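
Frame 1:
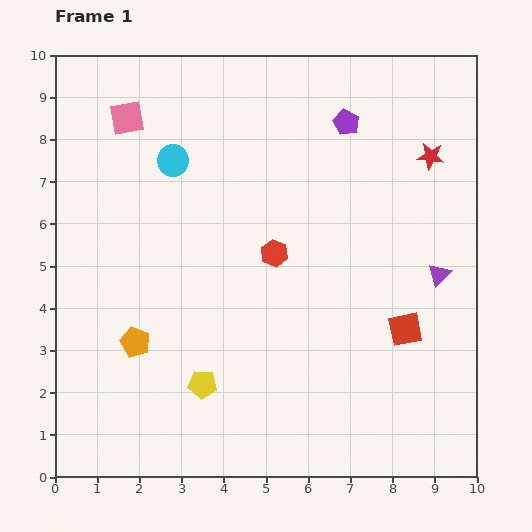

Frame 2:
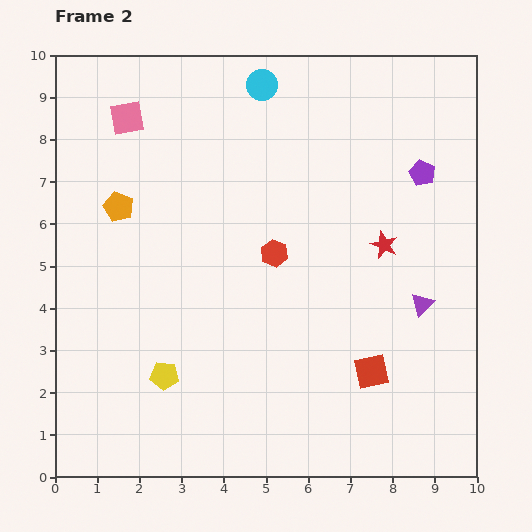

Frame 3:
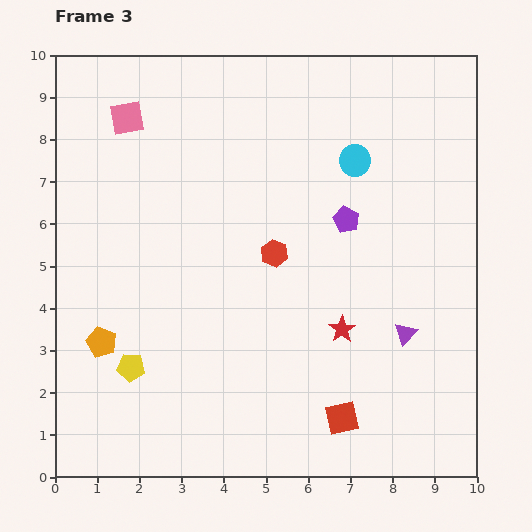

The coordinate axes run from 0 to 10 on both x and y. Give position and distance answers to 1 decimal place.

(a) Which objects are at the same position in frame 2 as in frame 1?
the pink square, the red hexagon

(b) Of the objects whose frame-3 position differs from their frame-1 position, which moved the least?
the orange pentagon

(moved 0.8)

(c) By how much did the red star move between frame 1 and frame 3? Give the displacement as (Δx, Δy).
(-2.1, -4.1)

The red star was at (8.9, 7.6) in frame 1 and (6.8, 3.5) in frame 3.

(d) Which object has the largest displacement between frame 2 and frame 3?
the orange pentagon

(moved 3.2; next 2.8)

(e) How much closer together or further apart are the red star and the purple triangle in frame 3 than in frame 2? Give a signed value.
-0.2

Distance in frame 2: 1.7. Distance in frame 3: 1.5.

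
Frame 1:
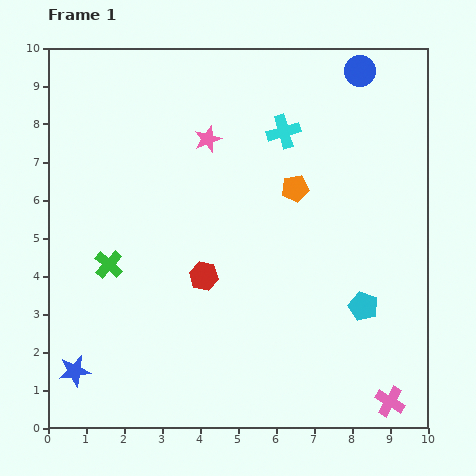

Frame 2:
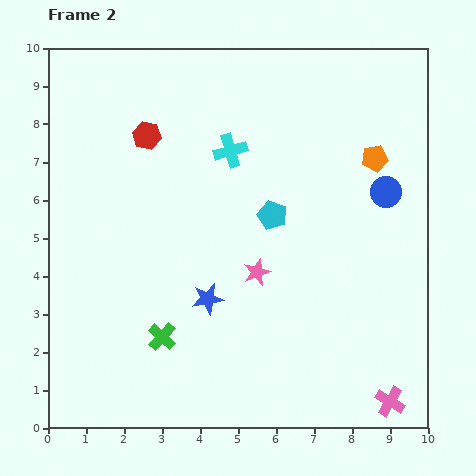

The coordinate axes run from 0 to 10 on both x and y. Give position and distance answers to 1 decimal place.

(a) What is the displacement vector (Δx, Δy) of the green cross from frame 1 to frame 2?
(1.4, -1.9)

The green cross was at (1.6, 4.3) in frame 1 and (3.0, 2.4) in frame 2.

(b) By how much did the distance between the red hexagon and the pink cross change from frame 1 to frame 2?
+3.6

Distance in frame 1: 5.9. Distance in frame 2: 9.5.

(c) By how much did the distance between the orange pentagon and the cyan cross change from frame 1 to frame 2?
+2.3

Distance in frame 1: 1.5. Distance in frame 2: 3.8.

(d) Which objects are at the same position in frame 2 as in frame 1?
the pink cross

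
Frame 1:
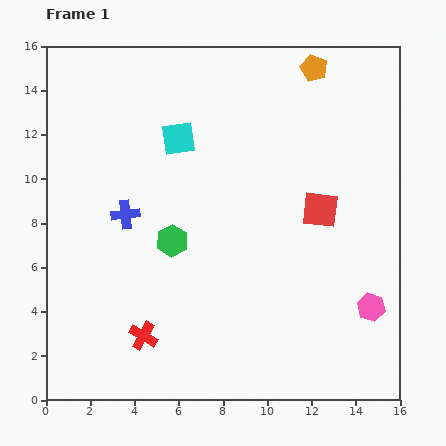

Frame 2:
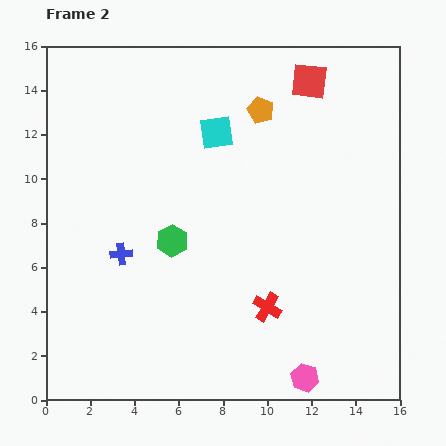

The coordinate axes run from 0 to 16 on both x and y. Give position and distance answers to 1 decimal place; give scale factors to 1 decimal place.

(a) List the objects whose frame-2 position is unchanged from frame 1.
the green hexagon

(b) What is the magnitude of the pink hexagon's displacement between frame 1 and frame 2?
4.4

The pink hexagon moved from (14.7, 4.2) to (11.7, 1.0), a distance of √(3.0² + 3.2²) ≈ 4.4.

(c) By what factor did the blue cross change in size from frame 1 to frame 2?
0.8×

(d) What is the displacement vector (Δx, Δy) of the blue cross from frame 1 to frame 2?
(-0.2, -1.8)

The blue cross was at (3.6, 8.4) in frame 1 and (3.4, 6.6) in frame 2.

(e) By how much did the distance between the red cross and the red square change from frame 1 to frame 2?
+0.6

Distance in frame 1: 9.8. Distance in frame 2: 10.4.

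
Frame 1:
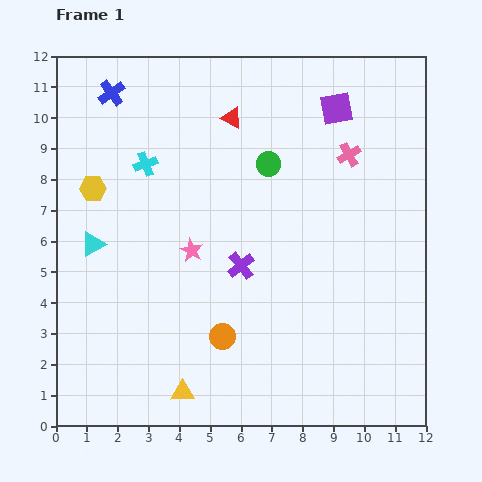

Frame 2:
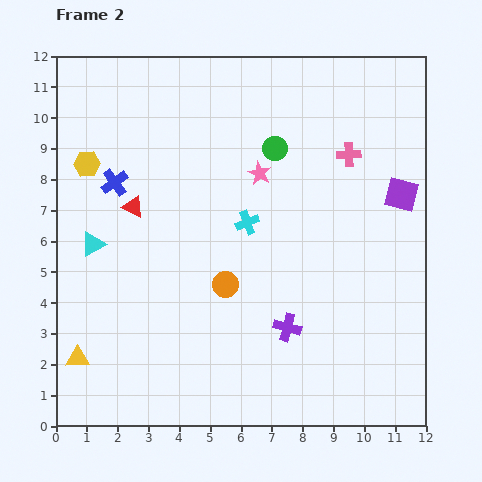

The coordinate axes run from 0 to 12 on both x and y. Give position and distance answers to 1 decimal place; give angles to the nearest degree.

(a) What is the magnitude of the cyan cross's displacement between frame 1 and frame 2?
3.8

The cyan cross moved from (2.9, 8.5) to (6.2, 6.6), a distance of √(3.3² + 1.9²) ≈ 3.8.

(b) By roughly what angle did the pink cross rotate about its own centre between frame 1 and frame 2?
27° clockwise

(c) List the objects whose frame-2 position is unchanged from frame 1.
the cyan triangle, the pink cross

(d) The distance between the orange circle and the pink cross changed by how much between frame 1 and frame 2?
-1.4

Distance in frame 1: 7.2. Distance in frame 2: 5.8.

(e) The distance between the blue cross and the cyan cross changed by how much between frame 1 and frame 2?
+2.0

Distance in frame 1: 2.5. Distance in frame 2: 4.5.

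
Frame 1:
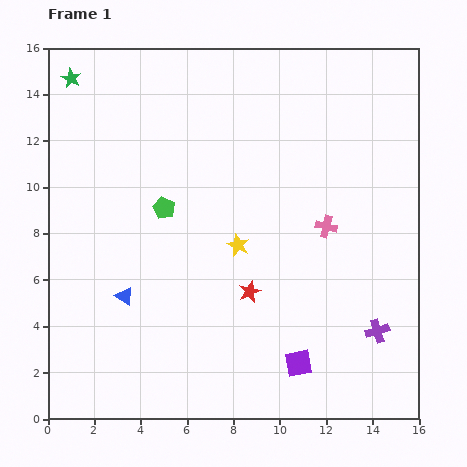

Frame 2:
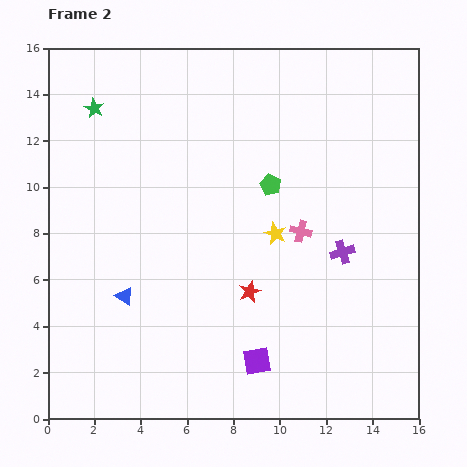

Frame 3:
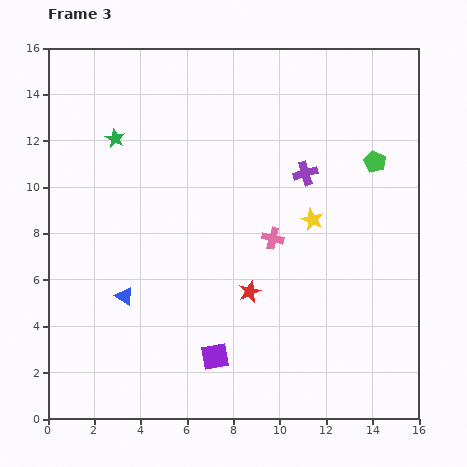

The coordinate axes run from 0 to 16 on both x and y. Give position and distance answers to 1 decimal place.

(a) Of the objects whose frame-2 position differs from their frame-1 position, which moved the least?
the pink cross

(moved 1.1)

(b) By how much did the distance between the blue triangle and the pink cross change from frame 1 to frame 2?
-1.1

Distance in frame 1: 9.2. Distance in frame 2: 8.1.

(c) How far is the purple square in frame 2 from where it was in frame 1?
1.8

The purple square moved from (10.8, 2.4) to (9.0, 2.5), a distance of √(1.8² + 0.1²) ≈ 1.8.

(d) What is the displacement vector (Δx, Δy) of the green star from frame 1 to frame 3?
(1.9, -2.6)

The green star was at (1.0, 14.7) in frame 1 and (2.9, 12.1) in frame 3.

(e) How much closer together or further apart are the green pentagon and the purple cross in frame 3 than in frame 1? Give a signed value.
-7.6

Distance in frame 1: 10.6. Distance in frame 3: 3.0.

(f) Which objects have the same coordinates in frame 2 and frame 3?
the red star, the blue triangle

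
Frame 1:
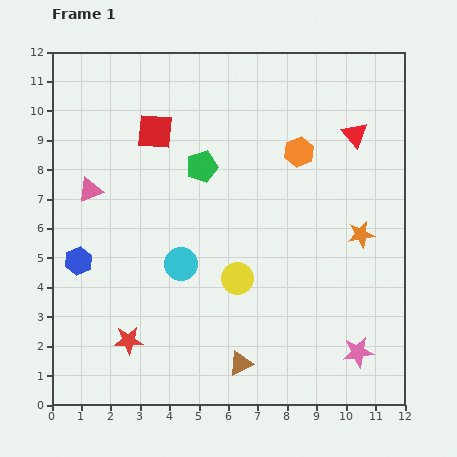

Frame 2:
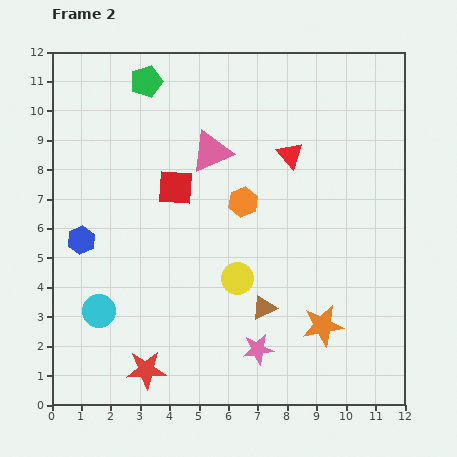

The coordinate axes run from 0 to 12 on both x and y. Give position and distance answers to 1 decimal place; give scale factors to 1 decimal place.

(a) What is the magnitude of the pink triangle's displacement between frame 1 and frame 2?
4.3

The pink triangle moved from (1.3, 7.3) to (5.4, 8.6), a distance of √(4.1² + 1.3²) ≈ 4.3.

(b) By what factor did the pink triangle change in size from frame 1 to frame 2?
1.7×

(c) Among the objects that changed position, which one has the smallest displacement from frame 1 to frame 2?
the blue hexagon

(moved 0.7)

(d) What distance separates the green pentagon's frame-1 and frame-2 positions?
3.5

The green pentagon moved from (5.1, 8.1) to (3.2, 11.0), a distance of √(1.9² + 2.9²) ≈ 3.5.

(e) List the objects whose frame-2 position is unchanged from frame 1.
the yellow circle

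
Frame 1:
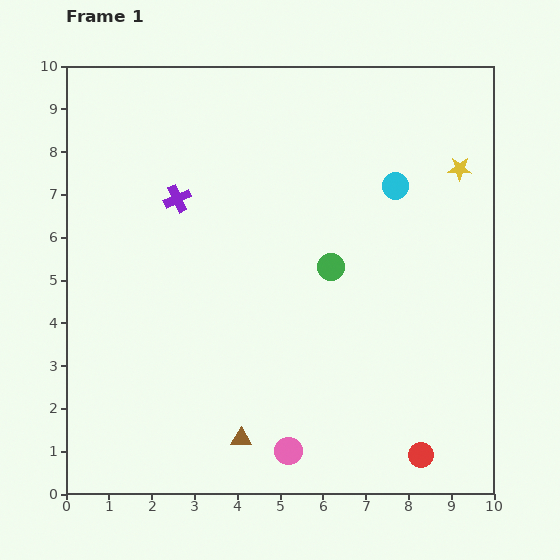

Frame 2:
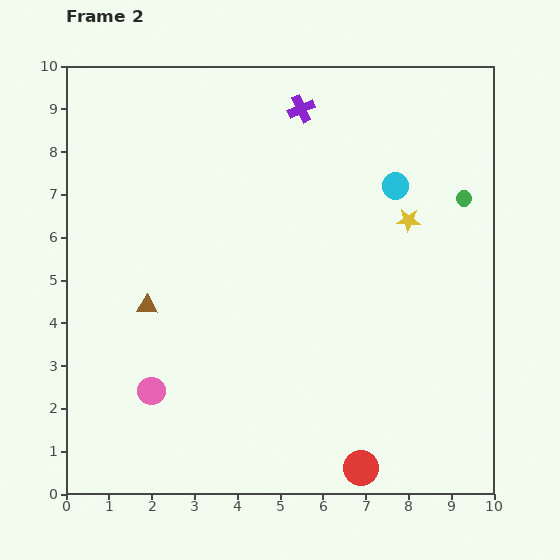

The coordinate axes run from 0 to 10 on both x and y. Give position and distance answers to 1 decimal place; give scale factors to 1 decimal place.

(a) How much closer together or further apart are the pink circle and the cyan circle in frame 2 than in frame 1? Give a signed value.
+0.8

Distance in frame 1: 6.7. Distance in frame 2: 7.5.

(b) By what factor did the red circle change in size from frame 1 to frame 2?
1.4×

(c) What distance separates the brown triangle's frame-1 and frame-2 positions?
3.8

The brown triangle moved from (4.1, 1.3) to (1.9, 4.4), a distance of √(2.2² + 3.1²) ≈ 3.8.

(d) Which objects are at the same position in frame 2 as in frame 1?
the cyan circle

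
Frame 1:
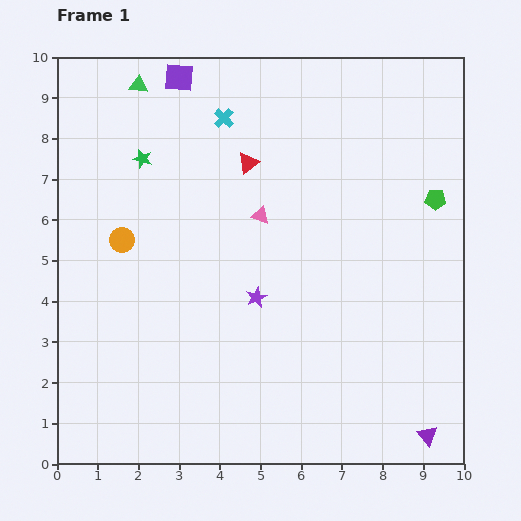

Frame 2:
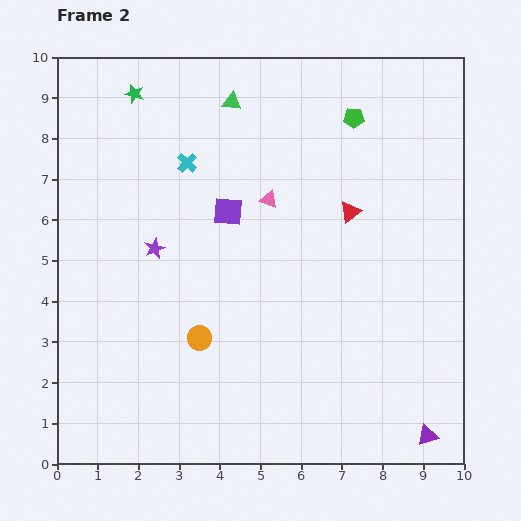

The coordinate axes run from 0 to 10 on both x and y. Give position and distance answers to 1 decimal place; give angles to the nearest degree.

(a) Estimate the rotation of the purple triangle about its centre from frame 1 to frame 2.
51° clockwise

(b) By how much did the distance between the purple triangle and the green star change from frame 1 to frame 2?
+1.3

Distance in frame 1: 9.8. Distance in frame 2: 11.1.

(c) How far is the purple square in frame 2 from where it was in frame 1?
3.5

The purple square moved from (3.0, 9.5) to (4.2, 6.2), a distance of √(1.2² + 3.3²) ≈ 3.5.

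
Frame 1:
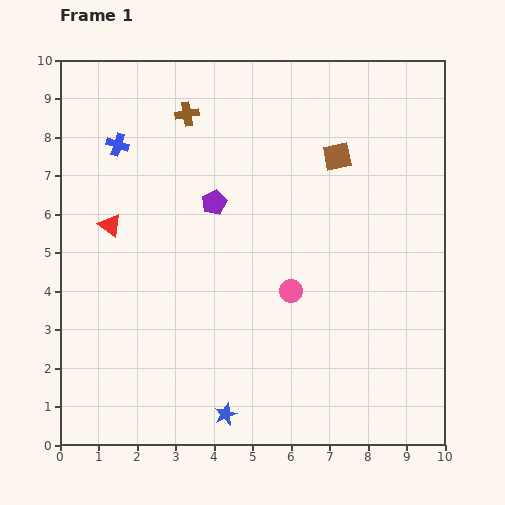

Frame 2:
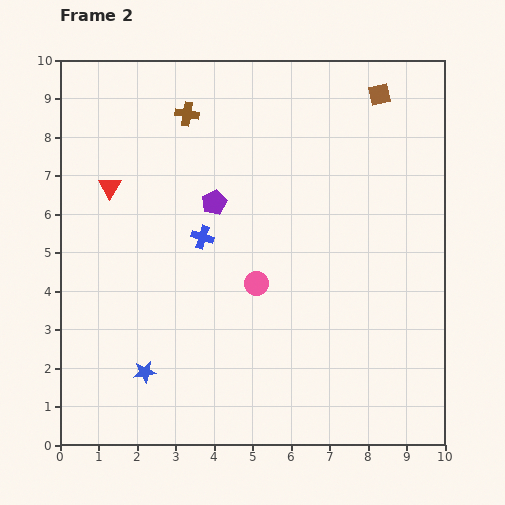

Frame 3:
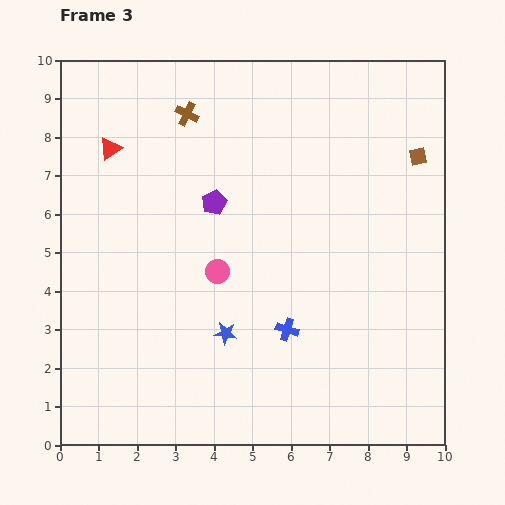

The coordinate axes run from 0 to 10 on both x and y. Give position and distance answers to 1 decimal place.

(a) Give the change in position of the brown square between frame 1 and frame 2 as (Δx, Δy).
(1.1, 1.6)

The brown square was at (7.2, 7.5) in frame 1 and (8.3, 9.1) in frame 2.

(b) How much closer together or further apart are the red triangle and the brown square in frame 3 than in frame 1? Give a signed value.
+1.8

Distance in frame 1: 6.2. Distance in frame 3: 8.0.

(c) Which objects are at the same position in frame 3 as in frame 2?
the brown cross, the purple pentagon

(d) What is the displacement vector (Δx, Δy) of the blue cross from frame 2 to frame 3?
(2.2, -2.4)

The blue cross was at (3.7, 5.4) in frame 2 and (5.9, 3.0) in frame 3.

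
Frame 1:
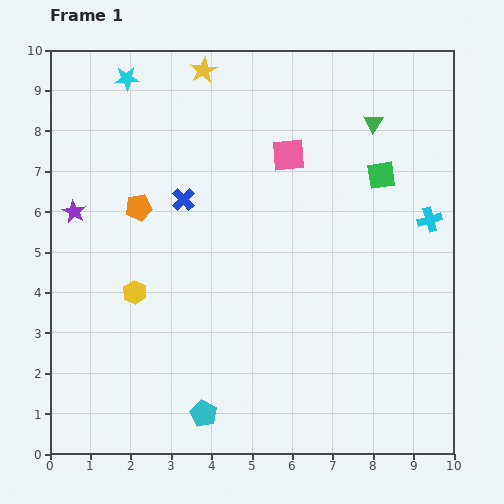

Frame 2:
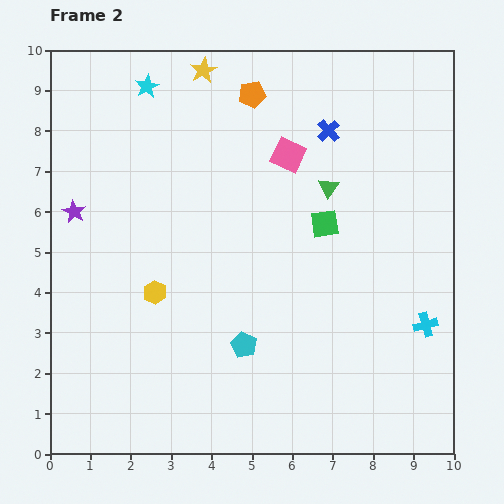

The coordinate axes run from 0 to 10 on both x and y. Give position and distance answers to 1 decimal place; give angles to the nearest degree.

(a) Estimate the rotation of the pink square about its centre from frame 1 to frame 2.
29° clockwise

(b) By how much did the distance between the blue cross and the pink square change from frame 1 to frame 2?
-1.6

Distance in frame 1: 2.8. Distance in frame 2: 1.2.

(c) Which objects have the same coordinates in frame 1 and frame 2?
the yellow star, the purple star, the pink square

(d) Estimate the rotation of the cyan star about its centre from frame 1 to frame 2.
23° counter-clockwise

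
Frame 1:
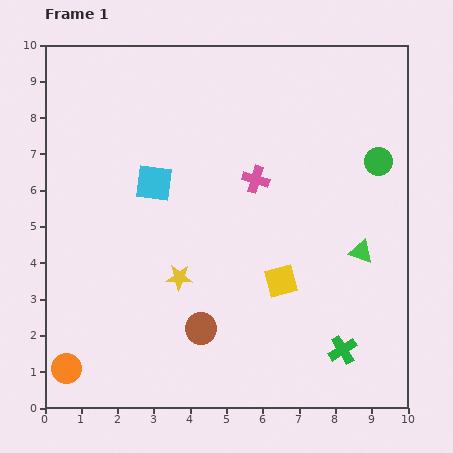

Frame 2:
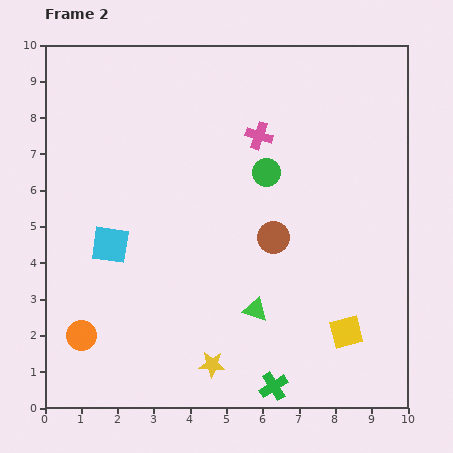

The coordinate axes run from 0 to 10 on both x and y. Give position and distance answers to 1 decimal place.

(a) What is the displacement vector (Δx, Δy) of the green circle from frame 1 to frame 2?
(-3.1, -0.3)

The green circle was at (9.2, 6.8) in frame 1 and (6.1, 6.5) in frame 2.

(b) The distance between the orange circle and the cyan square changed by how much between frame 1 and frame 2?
-3.0

Distance in frame 1: 5.6. Distance in frame 2: 2.6.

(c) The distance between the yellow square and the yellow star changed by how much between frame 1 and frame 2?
+1.0

Distance in frame 1: 2.8. Distance in frame 2: 3.8.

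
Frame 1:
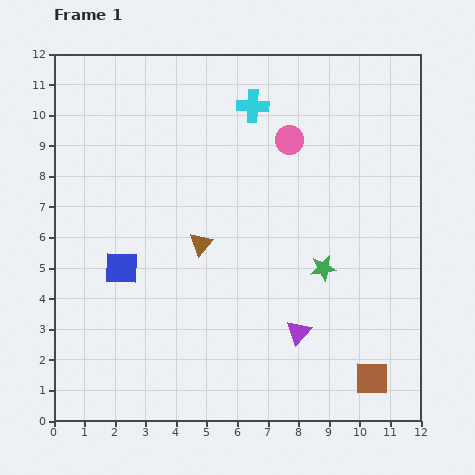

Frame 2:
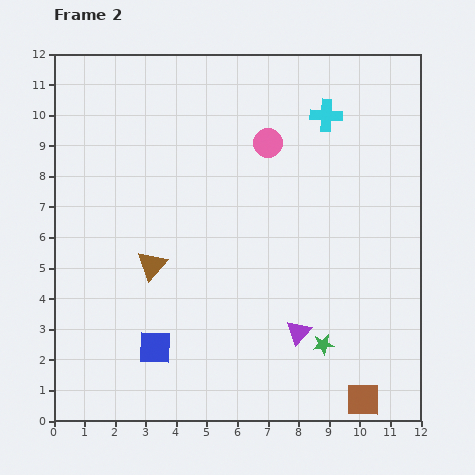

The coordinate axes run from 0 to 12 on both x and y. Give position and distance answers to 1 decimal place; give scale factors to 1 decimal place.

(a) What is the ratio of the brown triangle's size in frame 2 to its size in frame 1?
1.3×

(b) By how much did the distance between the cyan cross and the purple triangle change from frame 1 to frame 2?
-0.4

Distance in frame 1: 7.6. Distance in frame 2: 7.2.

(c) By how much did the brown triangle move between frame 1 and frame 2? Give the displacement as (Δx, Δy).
(-1.6, -0.7)

The brown triangle was at (4.8, 5.8) in frame 1 and (3.2, 5.1) in frame 2.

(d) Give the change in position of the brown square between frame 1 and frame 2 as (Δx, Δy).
(-0.3, -0.7)

The brown square was at (10.4, 1.4) in frame 1 and (10.1, 0.7) in frame 2.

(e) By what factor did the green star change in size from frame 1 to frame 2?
0.8×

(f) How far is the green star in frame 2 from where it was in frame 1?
2.5

The green star moved from (8.8, 5.0) to (8.8, 2.5), a distance of √(0.0² + 2.5²) ≈ 2.5.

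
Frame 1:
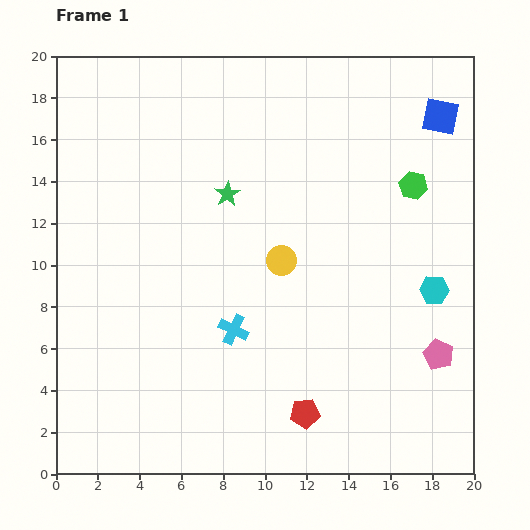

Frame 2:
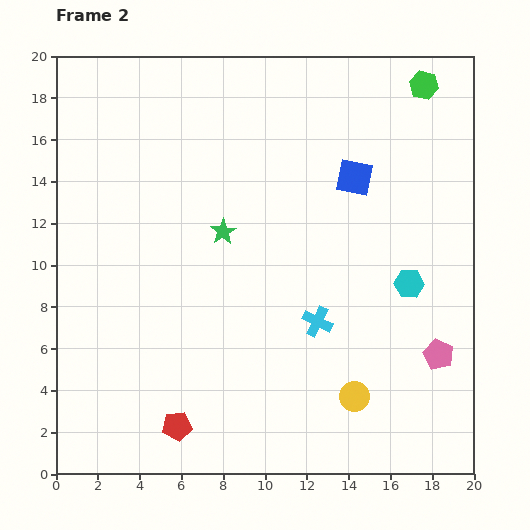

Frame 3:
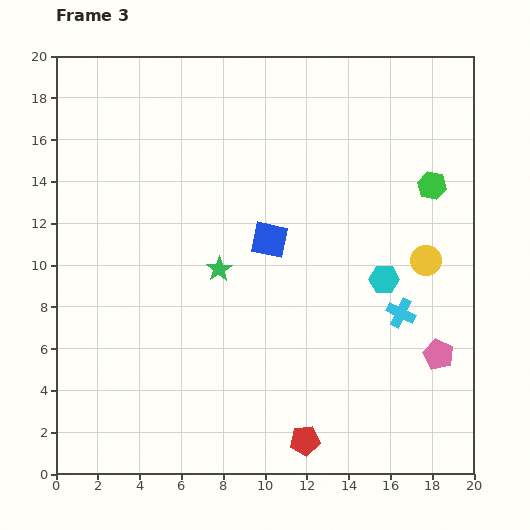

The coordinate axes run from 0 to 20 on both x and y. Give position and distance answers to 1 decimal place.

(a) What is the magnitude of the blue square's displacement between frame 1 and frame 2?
5.0

The blue square moved from (18.4, 17.1) to (14.3, 14.2), a distance of √(4.1² + 2.9²) ≈ 5.0.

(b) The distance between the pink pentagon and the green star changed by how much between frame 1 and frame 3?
-1.4

Distance in frame 1: 12.7. Distance in frame 3: 11.3.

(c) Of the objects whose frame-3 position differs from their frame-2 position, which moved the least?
the cyan hexagon

(moved 1.2)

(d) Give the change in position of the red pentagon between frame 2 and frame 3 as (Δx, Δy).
(6.1, -0.7)

The red pentagon was at (5.8, 2.3) in frame 2 and (11.9, 1.6) in frame 3.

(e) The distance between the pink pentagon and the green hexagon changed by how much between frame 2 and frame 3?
-4.8

Distance in frame 2: 12.9. Distance in frame 3: 8.1.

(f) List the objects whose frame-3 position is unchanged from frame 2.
the pink pentagon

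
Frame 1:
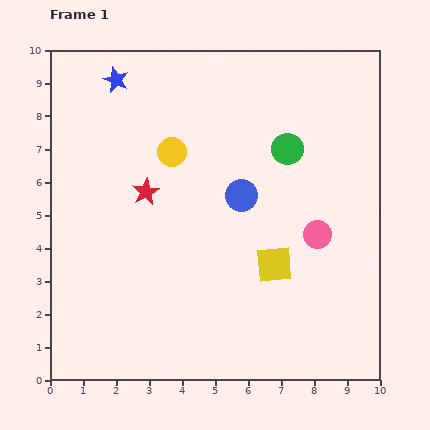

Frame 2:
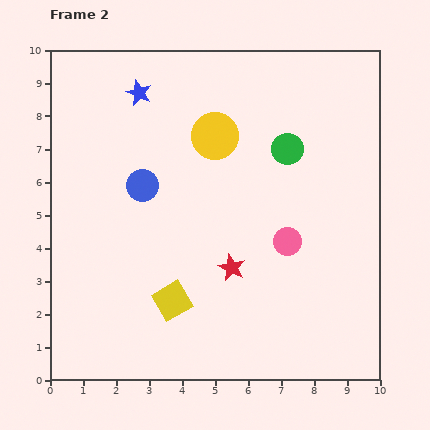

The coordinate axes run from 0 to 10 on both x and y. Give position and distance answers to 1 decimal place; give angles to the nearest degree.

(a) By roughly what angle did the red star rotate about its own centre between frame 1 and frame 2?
16° counter-clockwise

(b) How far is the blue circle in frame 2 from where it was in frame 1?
3.0

The blue circle moved from (5.8, 5.6) to (2.8, 5.9), a distance of √(3.0² + 0.3²) ≈ 3.0.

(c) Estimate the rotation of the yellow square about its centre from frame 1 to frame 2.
25° counter-clockwise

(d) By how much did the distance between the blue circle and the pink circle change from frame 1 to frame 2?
+2.1

Distance in frame 1: 2.6. Distance in frame 2: 4.7.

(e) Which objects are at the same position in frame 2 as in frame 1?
the green circle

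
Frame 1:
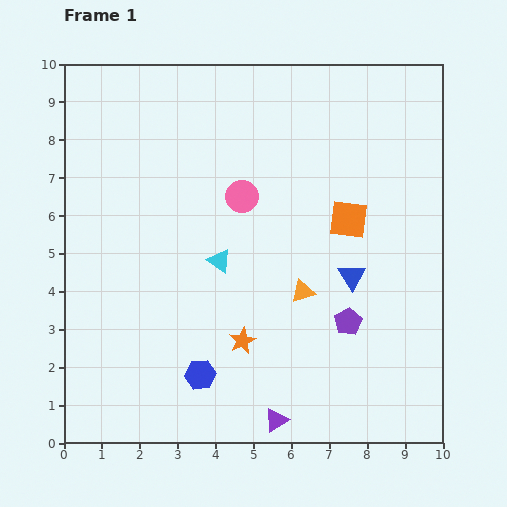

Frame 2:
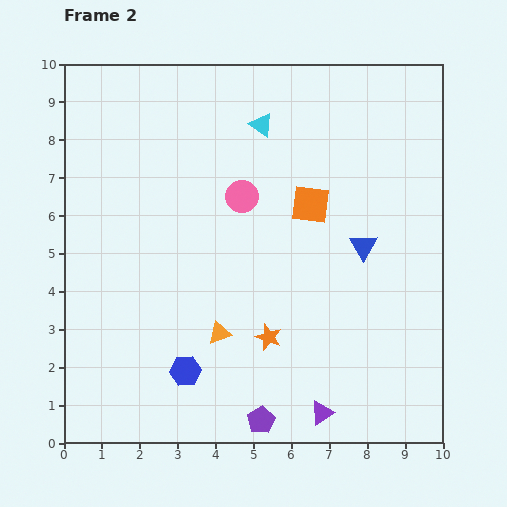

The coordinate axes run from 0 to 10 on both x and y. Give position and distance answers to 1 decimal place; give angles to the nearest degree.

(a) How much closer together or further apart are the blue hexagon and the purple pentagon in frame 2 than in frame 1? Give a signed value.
-1.7

Distance in frame 1: 4.1. Distance in frame 2: 2.4.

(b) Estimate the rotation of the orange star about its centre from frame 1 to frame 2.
25° counter-clockwise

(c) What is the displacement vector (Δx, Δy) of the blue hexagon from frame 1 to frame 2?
(-0.4, 0.1)

The blue hexagon was at (3.6, 1.8) in frame 1 and (3.2, 1.9) in frame 2.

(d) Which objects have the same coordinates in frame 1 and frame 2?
the pink circle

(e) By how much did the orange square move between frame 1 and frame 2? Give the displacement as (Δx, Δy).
(-1.0, 0.4)

The orange square was at (7.5, 5.9) in frame 1 and (6.5, 6.3) in frame 2.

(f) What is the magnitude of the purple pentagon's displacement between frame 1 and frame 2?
3.5

The purple pentagon moved from (7.5, 3.2) to (5.2, 0.6), a distance of √(2.3² + 2.6²) ≈ 3.5.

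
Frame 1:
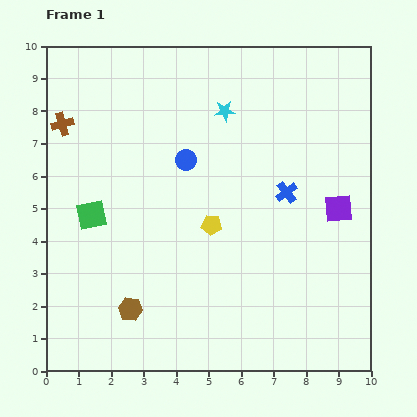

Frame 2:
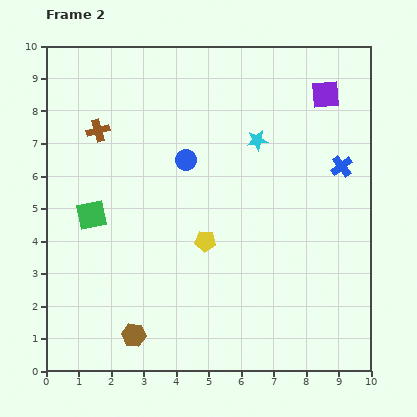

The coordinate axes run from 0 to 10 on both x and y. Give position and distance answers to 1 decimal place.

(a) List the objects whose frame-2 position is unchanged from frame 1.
the blue circle, the green square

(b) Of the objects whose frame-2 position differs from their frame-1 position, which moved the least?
the yellow pentagon

(moved 0.5)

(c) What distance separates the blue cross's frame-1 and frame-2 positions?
1.9

The blue cross moved from (7.4, 5.5) to (9.1, 6.3), a distance of √(1.7² + 0.8²) ≈ 1.9.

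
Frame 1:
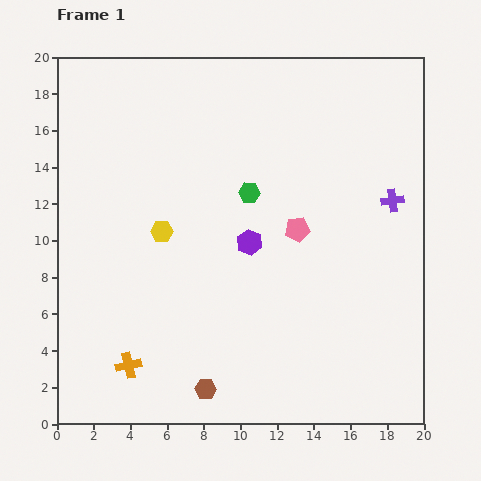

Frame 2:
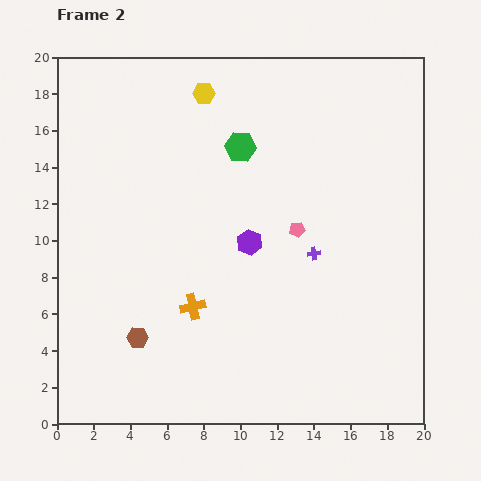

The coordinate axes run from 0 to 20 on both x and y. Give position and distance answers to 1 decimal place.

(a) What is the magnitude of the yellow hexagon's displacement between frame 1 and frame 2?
7.8

The yellow hexagon moved from (5.7, 10.5) to (8.0, 18.0), a distance of √(2.3² + 7.5²) ≈ 7.8.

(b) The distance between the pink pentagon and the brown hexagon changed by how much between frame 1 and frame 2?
+0.5

Distance in frame 1: 10.0. Distance in frame 2: 10.5.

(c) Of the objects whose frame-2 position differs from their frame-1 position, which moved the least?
the green hexagon

(moved 2.5)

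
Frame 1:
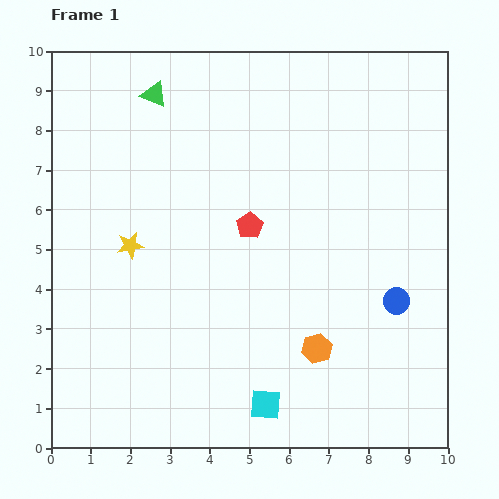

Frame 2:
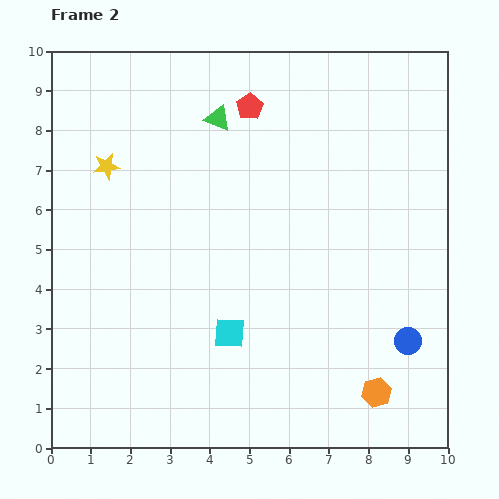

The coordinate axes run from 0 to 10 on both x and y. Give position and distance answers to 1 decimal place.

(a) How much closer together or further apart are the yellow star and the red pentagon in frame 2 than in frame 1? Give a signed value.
+0.9

Distance in frame 1: 3.0. Distance in frame 2: 3.9.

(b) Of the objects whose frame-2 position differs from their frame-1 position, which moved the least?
the blue circle

(moved 1.0)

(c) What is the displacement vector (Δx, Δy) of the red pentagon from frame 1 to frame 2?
(0.0, 3.0)

The red pentagon was at (5.0, 5.6) in frame 1 and (5.0, 8.6) in frame 2.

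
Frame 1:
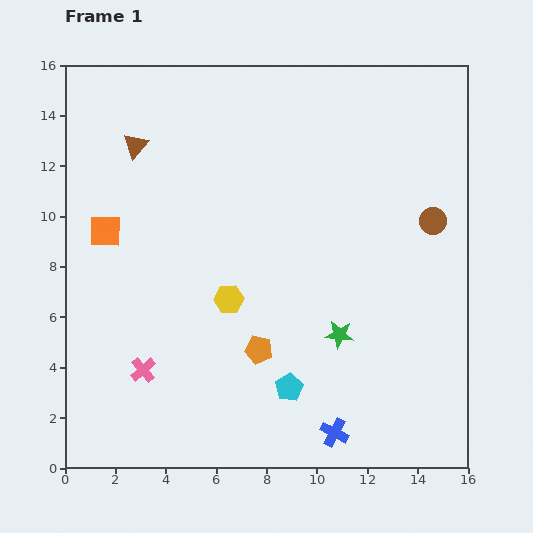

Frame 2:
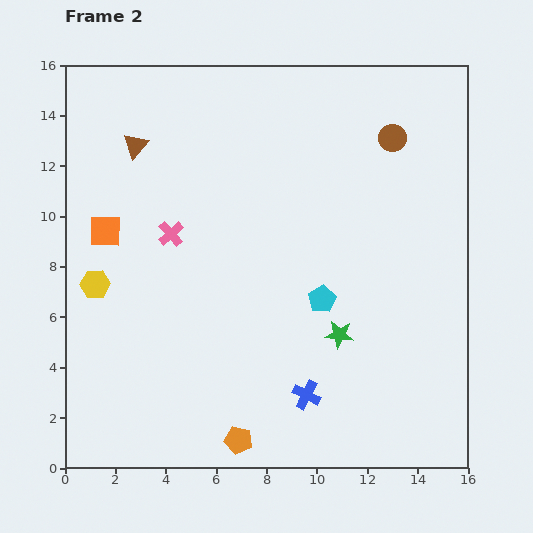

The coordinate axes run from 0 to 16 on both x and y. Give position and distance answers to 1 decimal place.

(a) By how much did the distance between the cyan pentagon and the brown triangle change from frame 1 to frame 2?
-1.8

Distance in frame 1: 11.4. Distance in frame 2: 9.6.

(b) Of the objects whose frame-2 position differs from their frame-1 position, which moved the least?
the blue cross

(moved 1.9)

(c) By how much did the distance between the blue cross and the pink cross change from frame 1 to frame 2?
+0.4

Distance in frame 1: 8.0. Distance in frame 2: 8.4.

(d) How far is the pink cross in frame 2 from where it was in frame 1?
5.5

The pink cross moved from (3.1, 3.9) to (4.2, 9.3), a distance of √(1.1² + 5.4²) ≈ 5.5.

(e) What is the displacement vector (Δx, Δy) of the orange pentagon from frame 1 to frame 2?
(-0.8, -3.6)

The orange pentagon was at (7.7, 4.7) in frame 1 and (6.9, 1.1) in frame 2.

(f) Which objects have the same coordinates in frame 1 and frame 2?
the orange square, the brown triangle, the green star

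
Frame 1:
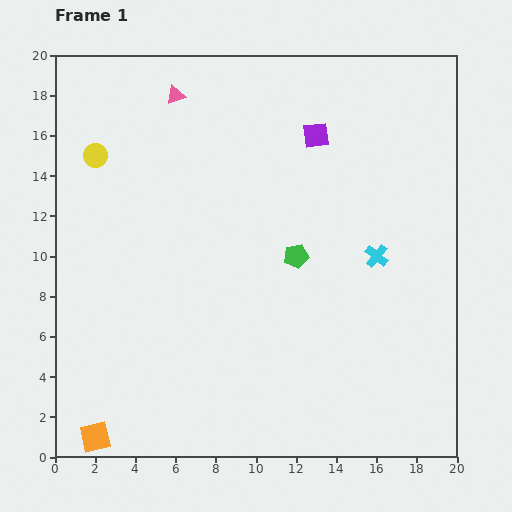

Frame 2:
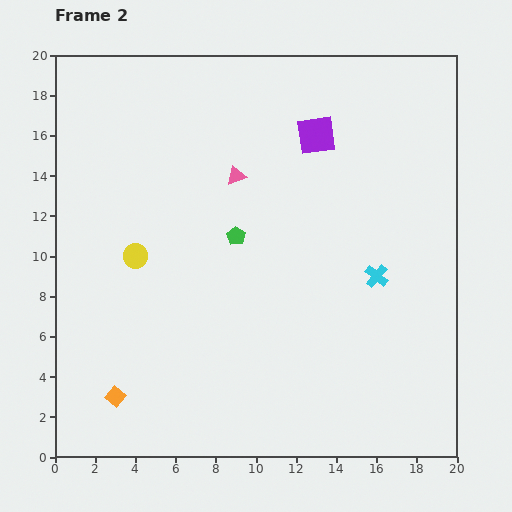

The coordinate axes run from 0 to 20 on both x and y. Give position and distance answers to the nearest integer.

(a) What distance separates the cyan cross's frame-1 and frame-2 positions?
1

The cyan cross moved from (16, 10) to (16, 9), a distance of √(0² + 1²) ≈ 1.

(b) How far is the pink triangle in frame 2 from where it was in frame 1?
5

The pink triangle moved from (6, 18) to (9, 14), a distance of √(3² + 4²) ≈ 5.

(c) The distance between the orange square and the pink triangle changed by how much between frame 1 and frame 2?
-4

Distance in frame 1: 17. Distance in frame 2: 13.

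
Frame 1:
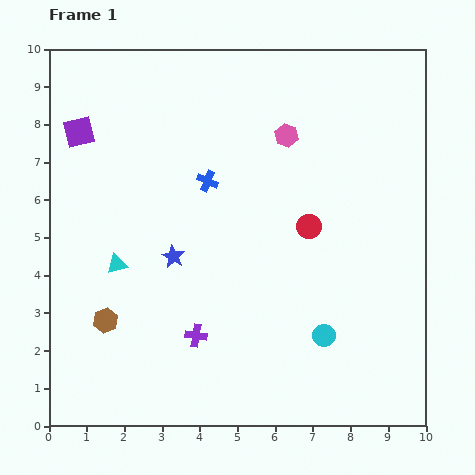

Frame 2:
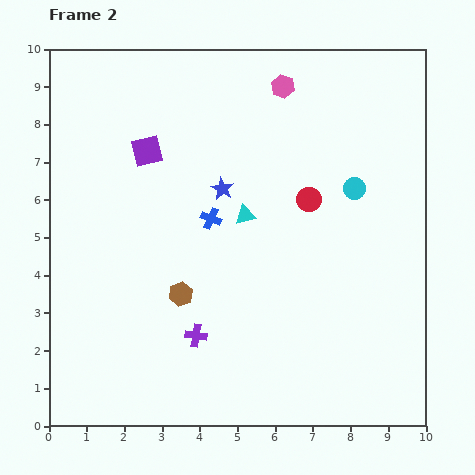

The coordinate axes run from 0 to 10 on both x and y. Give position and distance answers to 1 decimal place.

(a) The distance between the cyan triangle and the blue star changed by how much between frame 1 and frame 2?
-0.6

Distance in frame 1: 1.5. Distance in frame 2: 0.9.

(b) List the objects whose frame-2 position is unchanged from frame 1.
the purple cross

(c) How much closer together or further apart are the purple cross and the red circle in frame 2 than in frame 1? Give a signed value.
+0.5

Distance in frame 1: 4.2. Distance in frame 2: 4.7.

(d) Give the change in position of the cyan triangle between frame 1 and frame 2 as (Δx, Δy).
(3.4, 1.3)

The cyan triangle was at (1.8, 4.3) in frame 1 and (5.2, 5.6) in frame 2.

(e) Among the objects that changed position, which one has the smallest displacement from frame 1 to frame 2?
the red circle

(moved 0.7)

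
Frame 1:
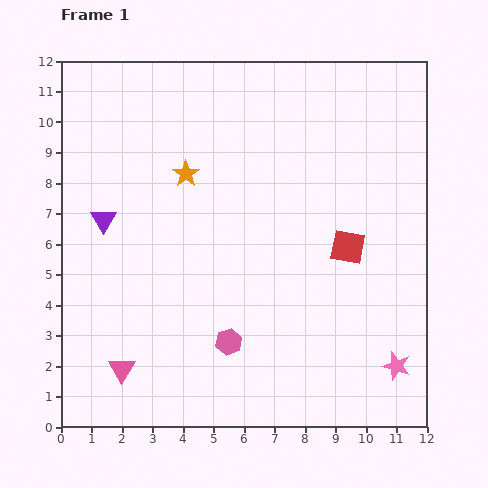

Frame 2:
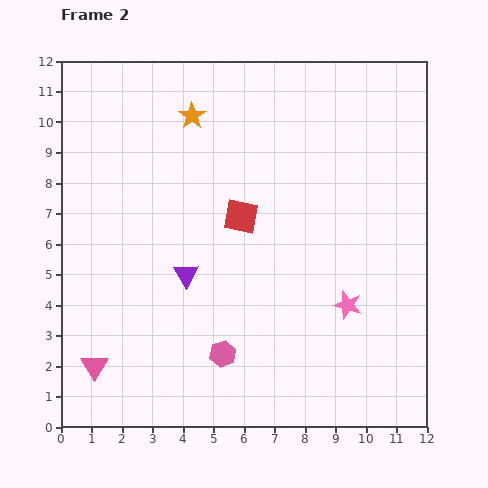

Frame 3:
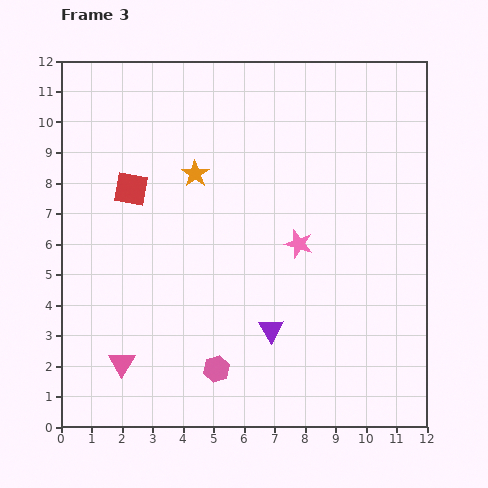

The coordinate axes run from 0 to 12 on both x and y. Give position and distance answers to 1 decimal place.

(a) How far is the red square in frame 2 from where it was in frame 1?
3.6

The red square moved from (9.4, 5.9) to (5.9, 6.9), a distance of √(3.5² + 1.0²) ≈ 3.6.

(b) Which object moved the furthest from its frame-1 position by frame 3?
the red square

(moved 7.3; next 6.6)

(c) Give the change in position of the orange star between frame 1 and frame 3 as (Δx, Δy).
(0.3, 0.0)

The orange star was at (4.1, 8.3) in frame 1 and (4.4, 8.3) in frame 3.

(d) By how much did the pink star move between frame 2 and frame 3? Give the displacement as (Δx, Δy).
(-1.6, 2.0)

The pink star was at (9.4, 4.0) in frame 2 and (7.8, 6.0) in frame 3.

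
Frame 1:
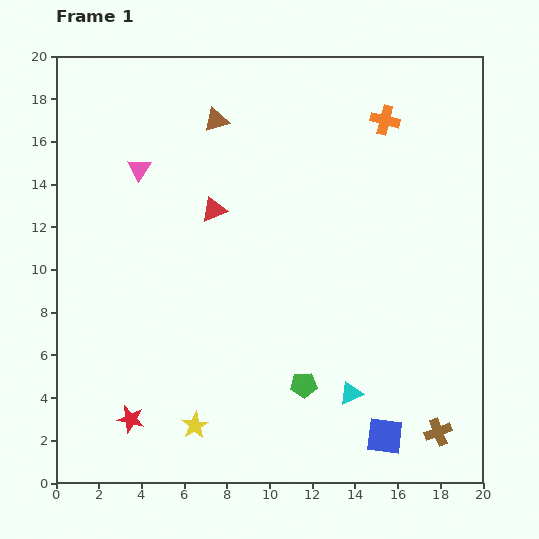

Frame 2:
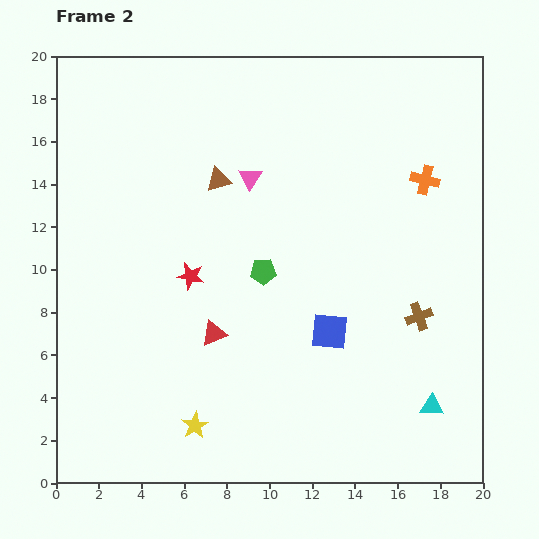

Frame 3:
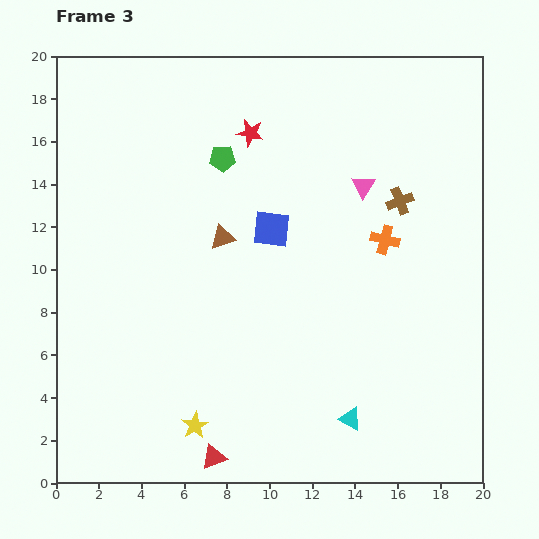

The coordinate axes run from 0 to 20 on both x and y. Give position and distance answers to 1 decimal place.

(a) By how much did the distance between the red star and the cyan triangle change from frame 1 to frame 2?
+2.4

Distance in frame 1: 10.4. Distance in frame 2: 12.8.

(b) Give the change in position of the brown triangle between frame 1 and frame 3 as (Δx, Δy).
(0.3, -5.5)

The brown triangle was at (7.5, 17.0) in frame 1 and (7.8, 11.5) in frame 3.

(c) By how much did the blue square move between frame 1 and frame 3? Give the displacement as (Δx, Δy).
(-5.3, 9.7)

The blue square was at (15.4, 2.2) in frame 1 and (10.1, 11.9) in frame 3.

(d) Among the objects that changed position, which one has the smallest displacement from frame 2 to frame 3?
the brown triangle

(moved 2.7)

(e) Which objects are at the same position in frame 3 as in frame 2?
the yellow star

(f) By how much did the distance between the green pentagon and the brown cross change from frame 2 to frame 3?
+0.9

Distance in frame 2: 7.6. Distance in frame 3: 8.5.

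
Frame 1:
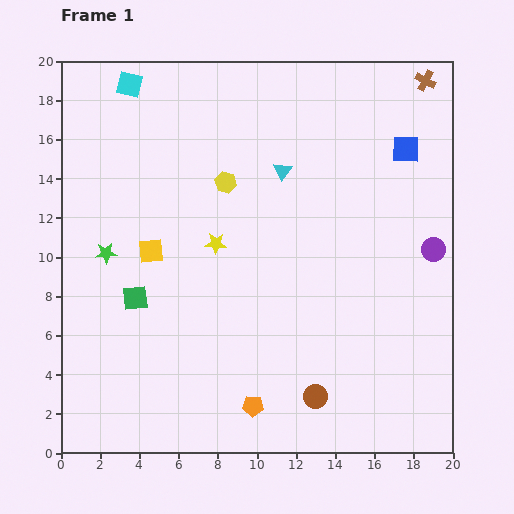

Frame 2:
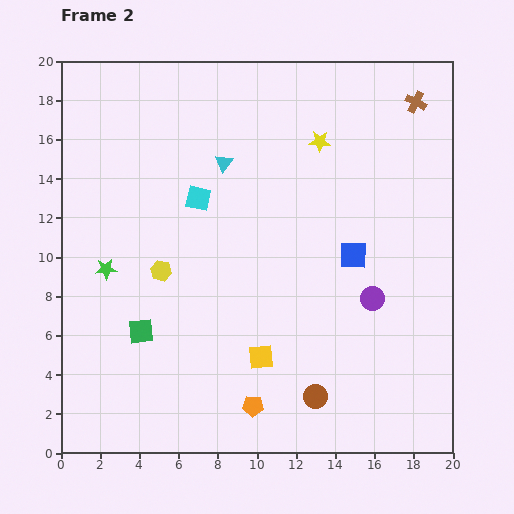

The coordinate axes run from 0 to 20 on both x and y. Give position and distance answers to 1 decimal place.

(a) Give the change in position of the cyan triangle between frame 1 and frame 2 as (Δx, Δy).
(-3.0, 0.4)

The cyan triangle was at (11.3, 14.4) in frame 1 and (8.3, 14.8) in frame 2.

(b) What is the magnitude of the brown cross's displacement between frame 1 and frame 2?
1.2

The brown cross moved from (18.6, 19.0) to (18.1, 17.9), a distance of √(0.5² + 1.1²) ≈ 1.2.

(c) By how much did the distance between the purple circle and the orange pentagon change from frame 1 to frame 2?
-4.0

Distance in frame 1: 12.2. Distance in frame 2: 8.2.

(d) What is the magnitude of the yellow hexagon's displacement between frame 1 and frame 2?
5.6

The yellow hexagon moved from (8.4, 13.8) to (5.1, 9.3), a distance of √(3.3² + 4.5²) ≈ 5.6.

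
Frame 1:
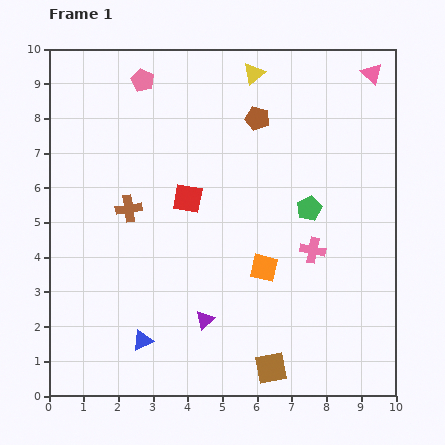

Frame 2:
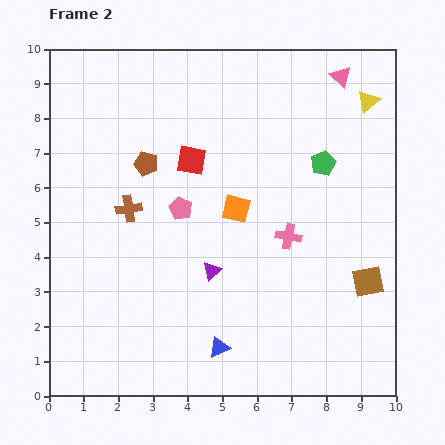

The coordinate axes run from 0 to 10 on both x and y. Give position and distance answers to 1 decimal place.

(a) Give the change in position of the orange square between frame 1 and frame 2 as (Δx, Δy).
(-0.8, 1.7)

The orange square was at (6.2, 3.7) in frame 1 and (5.4, 5.4) in frame 2.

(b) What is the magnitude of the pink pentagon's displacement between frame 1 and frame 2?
3.9

The pink pentagon moved from (2.7, 9.1) to (3.8, 5.4), a distance of √(1.1² + 3.7²) ≈ 3.9.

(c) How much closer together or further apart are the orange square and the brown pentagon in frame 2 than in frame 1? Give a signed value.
-1.4

Distance in frame 1: 4.3. Distance in frame 2: 2.9.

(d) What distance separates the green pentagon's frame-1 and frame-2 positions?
1.4

The green pentagon moved from (7.5, 5.4) to (7.9, 6.7), a distance of √(0.4² + 1.3²) ≈ 1.4.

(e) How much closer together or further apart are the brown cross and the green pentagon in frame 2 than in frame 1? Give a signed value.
+0.5

Distance in frame 1: 5.2. Distance in frame 2: 5.7.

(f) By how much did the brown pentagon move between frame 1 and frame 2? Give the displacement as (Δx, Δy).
(-3.2, -1.3)

The brown pentagon was at (6.0, 8.0) in frame 1 and (2.8, 6.7) in frame 2.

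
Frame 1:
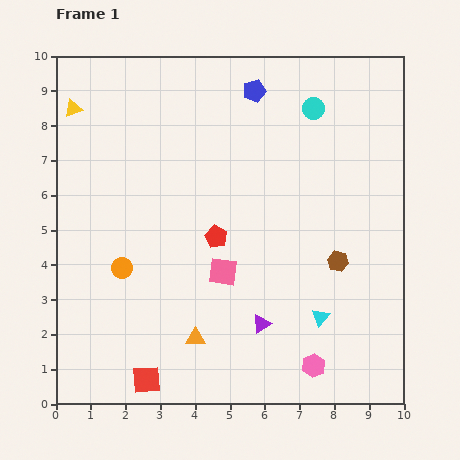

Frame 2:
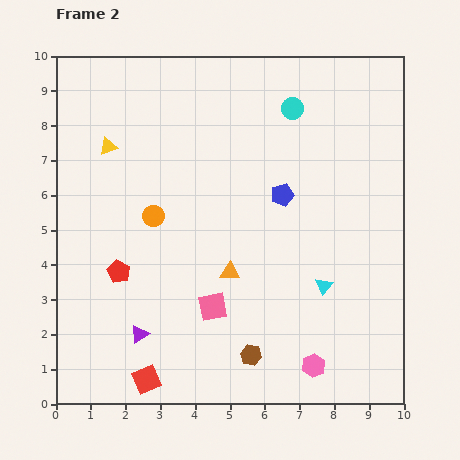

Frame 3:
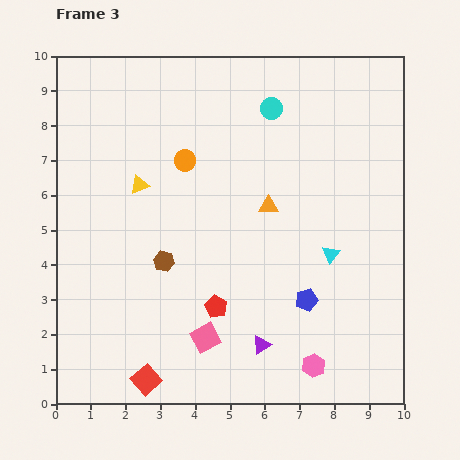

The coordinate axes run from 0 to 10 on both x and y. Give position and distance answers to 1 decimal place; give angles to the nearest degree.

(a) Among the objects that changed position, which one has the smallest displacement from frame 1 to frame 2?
the cyan circle

(moved 0.6)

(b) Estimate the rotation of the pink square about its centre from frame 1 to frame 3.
36° counter-clockwise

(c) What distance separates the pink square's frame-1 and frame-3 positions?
2.0

The pink square moved from (4.8, 3.8) to (4.3, 1.9), a distance of √(0.5² + 1.9²) ≈ 2.0.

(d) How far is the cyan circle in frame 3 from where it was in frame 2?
0.6

The cyan circle moved from (6.8, 8.5) to (6.2, 8.5), a distance of √(0.6² + 0.0²) ≈ 0.6.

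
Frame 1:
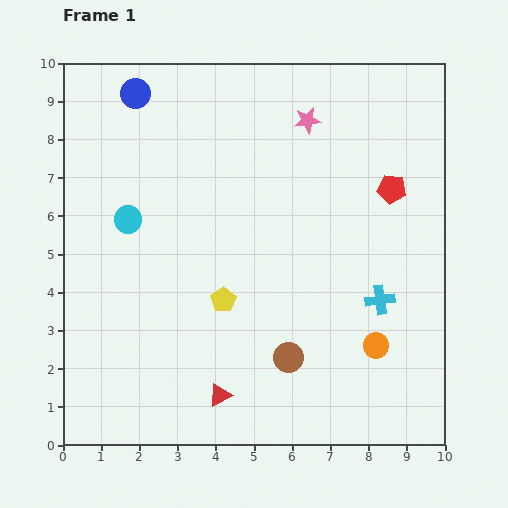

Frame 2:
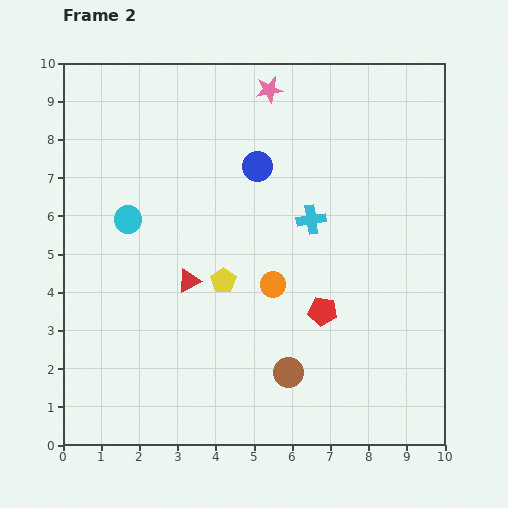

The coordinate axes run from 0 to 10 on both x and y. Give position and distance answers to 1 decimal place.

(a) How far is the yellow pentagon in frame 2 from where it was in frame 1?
0.5

The yellow pentagon moved from (4.2, 3.8) to (4.2, 4.3), a distance of √(0.0² + 0.5²) ≈ 0.5.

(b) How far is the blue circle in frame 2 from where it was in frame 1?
3.7

The blue circle moved from (1.9, 9.2) to (5.1, 7.3), a distance of √(3.2² + 1.9²) ≈ 3.7.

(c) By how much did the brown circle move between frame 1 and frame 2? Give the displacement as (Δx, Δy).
(0.0, -0.4)

The brown circle was at (5.9, 2.3) in frame 1 and (5.9, 1.9) in frame 2.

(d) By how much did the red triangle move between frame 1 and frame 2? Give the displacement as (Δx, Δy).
(-0.8, 3.0)

The red triangle was at (4.1, 1.3) in frame 1 and (3.3, 4.3) in frame 2.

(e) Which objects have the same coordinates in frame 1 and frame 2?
the cyan circle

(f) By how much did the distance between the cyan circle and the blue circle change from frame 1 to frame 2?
+0.4

Distance in frame 1: 3.3. Distance in frame 2: 3.7.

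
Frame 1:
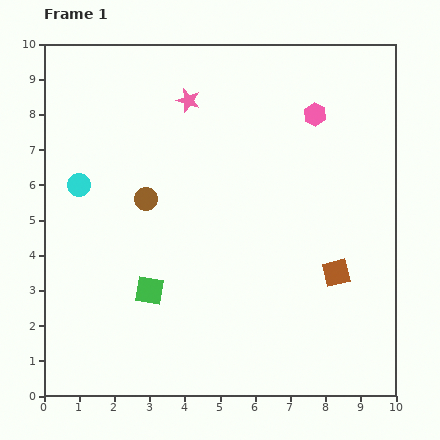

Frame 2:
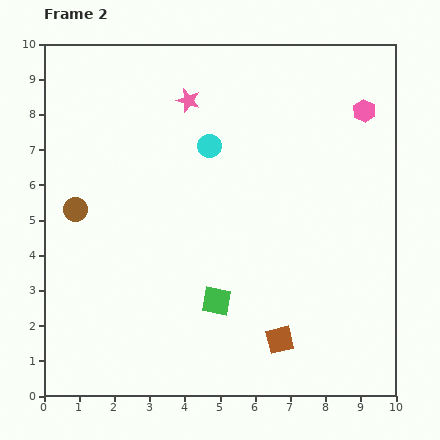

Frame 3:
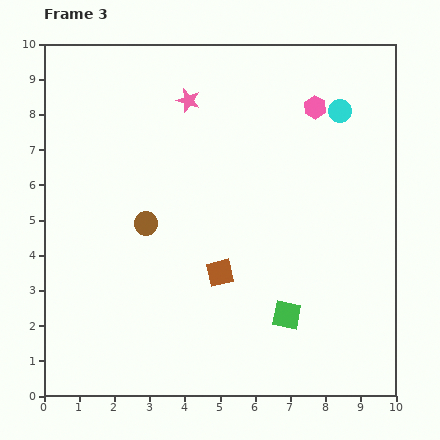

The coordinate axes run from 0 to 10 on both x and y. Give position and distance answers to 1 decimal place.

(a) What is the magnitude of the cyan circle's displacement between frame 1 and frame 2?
3.9

The cyan circle moved from (1.0, 6.0) to (4.7, 7.1), a distance of √(3.7² + 1.1²) ≈ 3.9.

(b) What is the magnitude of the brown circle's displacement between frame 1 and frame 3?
0.7

The brown circle moved from (2.9, 5.6) to (2.9, 4.9), a distance of √(0.0² + 0.7²) ≈ 0.7.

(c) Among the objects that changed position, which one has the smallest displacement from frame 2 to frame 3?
the pink hexagon

(moved 1.4)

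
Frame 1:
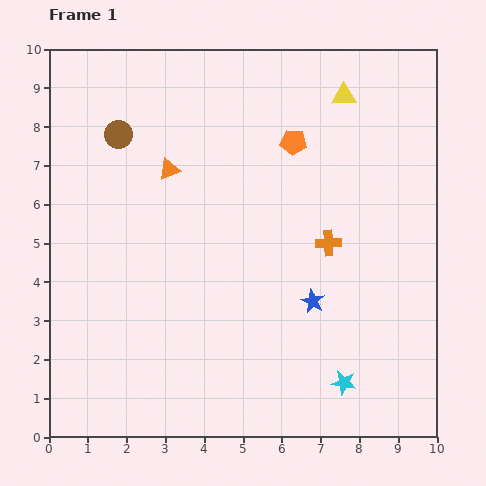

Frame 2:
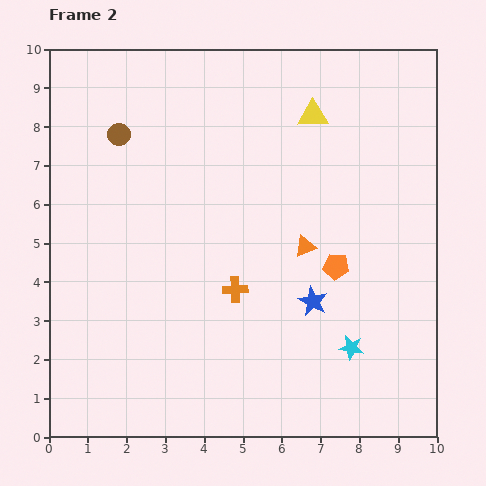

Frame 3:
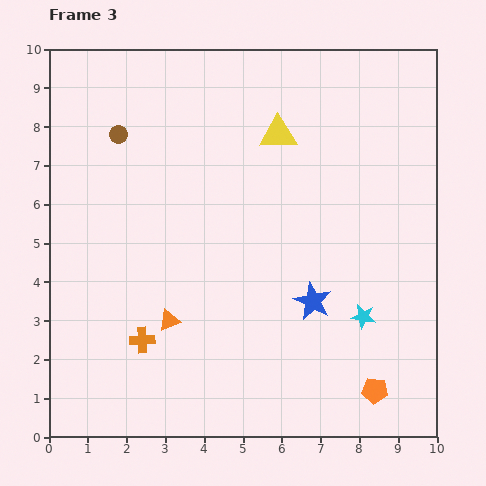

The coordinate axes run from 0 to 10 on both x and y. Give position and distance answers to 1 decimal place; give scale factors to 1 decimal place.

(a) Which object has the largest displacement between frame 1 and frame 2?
the orange triangle

(moved 4.0; next 3.4)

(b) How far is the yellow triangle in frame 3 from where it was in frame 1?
2.0

The yellow triangle moved from (7.6, 8.8) to (5.9, 7.8), a distance of √(1.7² + 1.0²) ≈ 2.0.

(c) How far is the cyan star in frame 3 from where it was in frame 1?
1.8

The cyan star moved from (7.6, 1.4) to (8.1, 3.1), a distance of √(0.5² + 1.7²) ≈ 1.8.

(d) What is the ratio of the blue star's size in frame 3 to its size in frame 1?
1.6×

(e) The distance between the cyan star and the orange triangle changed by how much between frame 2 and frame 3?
+2.1

Distance in frame 2: 2.9. Distance in frame 3: 5.0.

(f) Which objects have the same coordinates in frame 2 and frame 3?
the brown circle, the blue star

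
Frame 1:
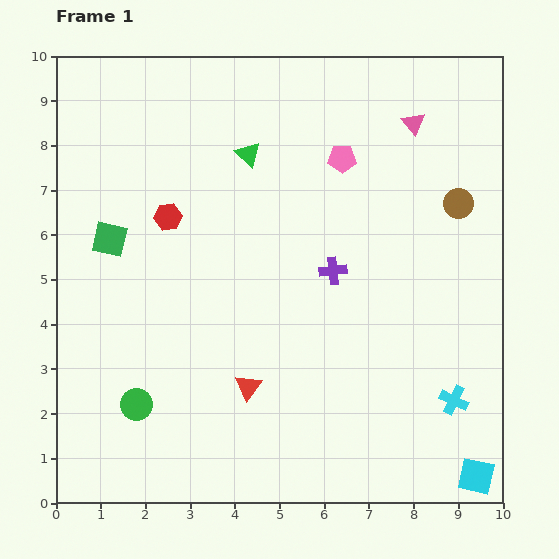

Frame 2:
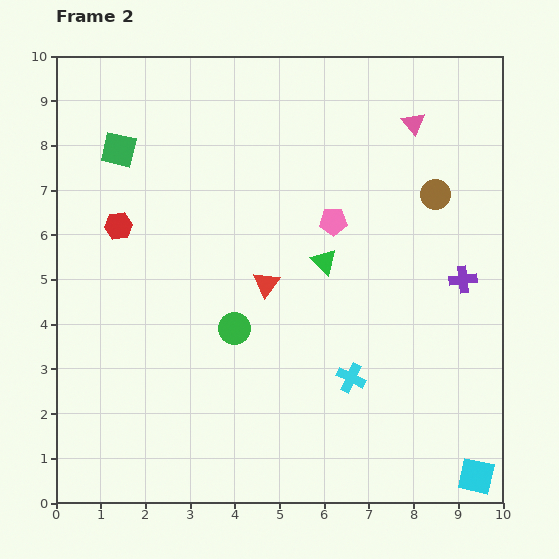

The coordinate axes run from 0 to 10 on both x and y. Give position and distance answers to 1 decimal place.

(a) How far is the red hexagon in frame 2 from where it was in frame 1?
1.1

The red hexagon moved from (2.5, 6.4) to (1.4, 6.2), a distance of √(1.1² + 0.2²) ≈ 1.1.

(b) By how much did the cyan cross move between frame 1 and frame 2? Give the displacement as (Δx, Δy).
(-2.3, 0.5)

The cyan cross was at (8.9, 2.3) in frame 1 and (6.6, 2.8) in frame 2.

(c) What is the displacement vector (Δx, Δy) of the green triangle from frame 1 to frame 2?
(1.7, -2.4)

The green triangle was at (4.3, 7.8) in frame 1 and (6.0, 5.4) in frame 2.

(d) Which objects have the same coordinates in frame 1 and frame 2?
the pink triangle, the cyan square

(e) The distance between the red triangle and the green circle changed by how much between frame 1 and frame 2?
-1.3

Distance in frame 1: 2.5. Distance in frame 2: 1.2.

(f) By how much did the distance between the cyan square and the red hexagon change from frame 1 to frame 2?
+0.8

Distance in frame 1: 9.0. Distance in frame 2: 9.8.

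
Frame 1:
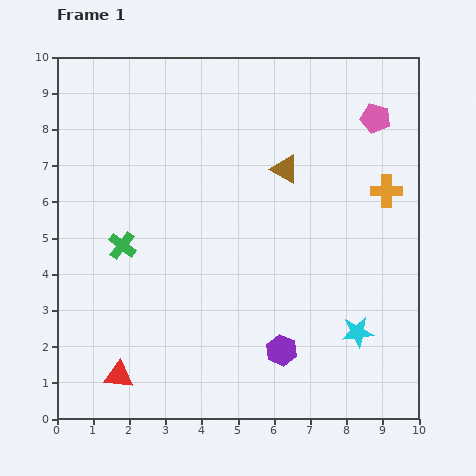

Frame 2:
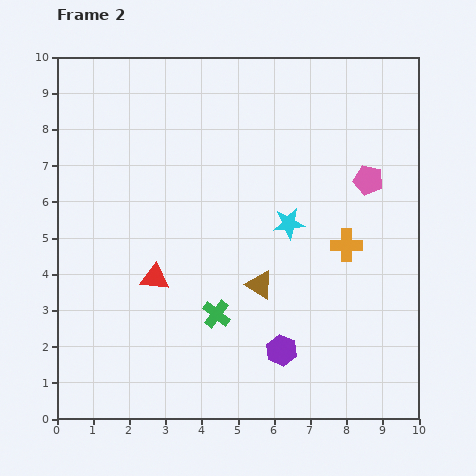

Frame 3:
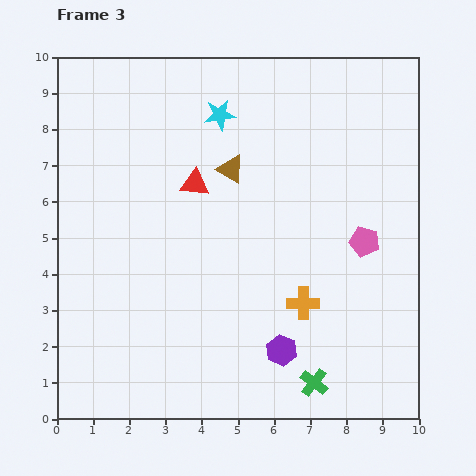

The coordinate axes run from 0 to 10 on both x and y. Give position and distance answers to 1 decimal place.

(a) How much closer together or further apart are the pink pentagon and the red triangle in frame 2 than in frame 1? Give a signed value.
-3.5

Distance in frame 1: 10.0. Distance in frame 2: 6.5.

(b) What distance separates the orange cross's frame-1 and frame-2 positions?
1.9

The orange cross moved from (9.1, 6.3) to (8.0, 4.8), a distance of √(1.1² + 1.5²) ≈ 1.9.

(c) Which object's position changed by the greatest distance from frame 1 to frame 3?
the cyan star

(moved 7.1; next 6.5)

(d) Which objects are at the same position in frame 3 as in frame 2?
the purple hexagon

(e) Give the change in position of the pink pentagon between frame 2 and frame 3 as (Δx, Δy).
(-0.1, -1.7)

The pink pentagon was at (8.6, 6.6) in frame 2 and (8.5, 4.9) in frame 3.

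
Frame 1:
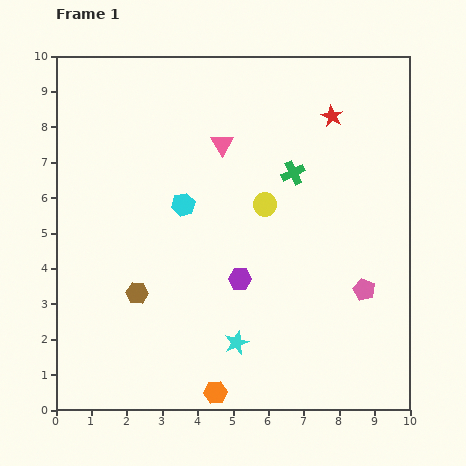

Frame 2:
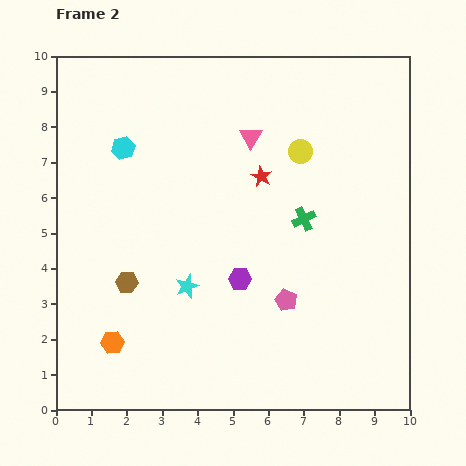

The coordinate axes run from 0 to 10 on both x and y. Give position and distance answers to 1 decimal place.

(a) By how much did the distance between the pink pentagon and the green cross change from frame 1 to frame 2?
-1.5

Distance in frame 1: 3.9. Distance in frame 2: 2.4.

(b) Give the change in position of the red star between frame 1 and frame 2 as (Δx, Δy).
(-2.0, -1.7)

The red star was at (7.8, 8.3) in frame 1 and (5.8, 6.6) in frame 2.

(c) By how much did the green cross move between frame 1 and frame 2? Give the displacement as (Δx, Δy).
(0.3, -1.3)

The green cross was at (6.7, 6.7) in frame 1 and (7.0, 5.4) in frame 2.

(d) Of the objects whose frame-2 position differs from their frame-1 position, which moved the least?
the brown hexagon

(moved 0.4)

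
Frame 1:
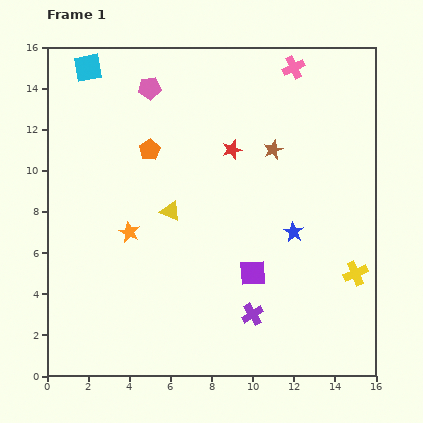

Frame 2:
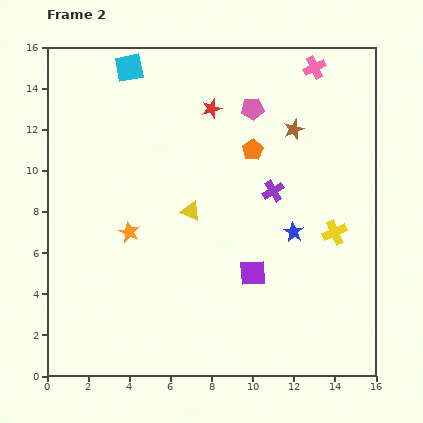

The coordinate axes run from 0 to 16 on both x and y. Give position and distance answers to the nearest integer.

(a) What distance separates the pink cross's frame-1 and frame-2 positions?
1

The pink cross moved from (12, 15) to (13, 15), a distance of √(1² + 0²) ≈ 1.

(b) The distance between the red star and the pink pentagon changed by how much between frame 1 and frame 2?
-3

Distance in frame 1: 5. Distance in frame 2: 2.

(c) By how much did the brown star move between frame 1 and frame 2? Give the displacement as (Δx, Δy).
(1, 1)

The brown star was at (11, 11) in frame 1 and (12, 12) in frame 2.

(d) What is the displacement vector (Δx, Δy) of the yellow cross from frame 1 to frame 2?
(-1, 2)

The yellow cross was at (15, 5) in frame 1 and (14, 7) in frame 2.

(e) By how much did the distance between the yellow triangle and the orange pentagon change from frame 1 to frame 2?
+1

Distance in frame 1: 3. Distance in frame 2: 4.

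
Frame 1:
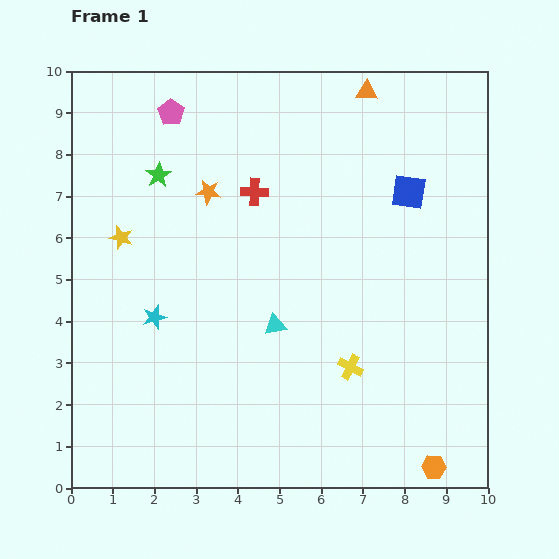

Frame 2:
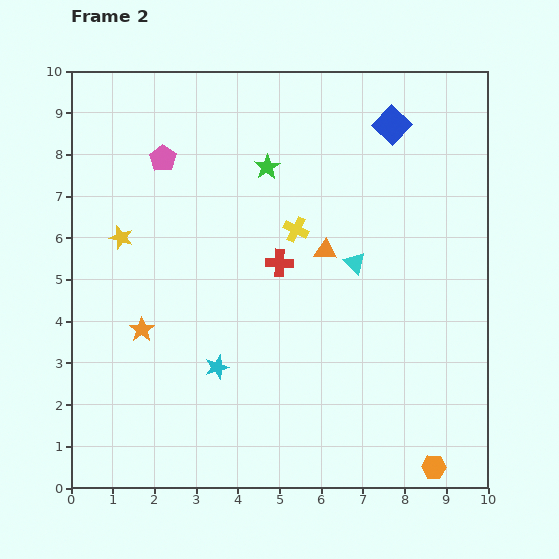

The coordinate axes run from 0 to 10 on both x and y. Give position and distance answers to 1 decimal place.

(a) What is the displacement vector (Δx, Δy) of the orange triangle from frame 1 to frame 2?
(-1.0, -3.8)

The orange triangle was at (7.1, 9.5) in frame 1 and (6.1, 5.7) in frame 2.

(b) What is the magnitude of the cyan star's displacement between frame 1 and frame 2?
1.9

The cyan star moved from (2.0, 4.1) to (3.5, 2.9), a distance of √(1.5² + 1.2²) ≈ 1.9.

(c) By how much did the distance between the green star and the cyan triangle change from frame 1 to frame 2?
-1.5

Distance in frame 1: 4.6. Distance in frame 2: 3.1.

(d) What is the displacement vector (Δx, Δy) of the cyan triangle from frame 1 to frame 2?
(1.9, 1.5)

The cyan triangle was at (4.9, 3.9) in frame 1 and (6.8, 5.4) in frame 2.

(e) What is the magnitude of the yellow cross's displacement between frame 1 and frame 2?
3.5

The yellow cross moved from (6.7, 2.9) to (5.4, 6.2), a distance of √(1.3² + 3.3²) ≈ 3.5.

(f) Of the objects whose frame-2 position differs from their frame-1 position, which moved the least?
the pink pentagon

(moved 1.1)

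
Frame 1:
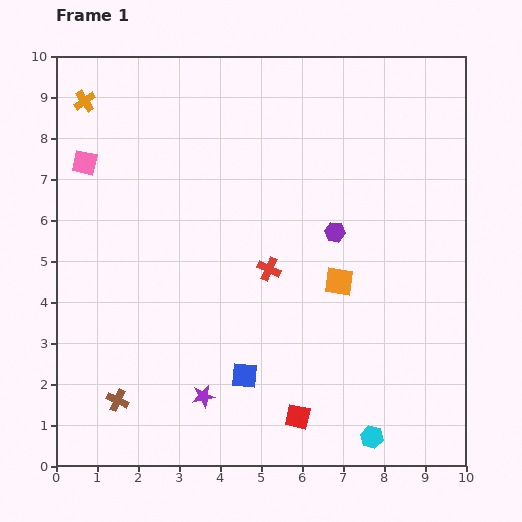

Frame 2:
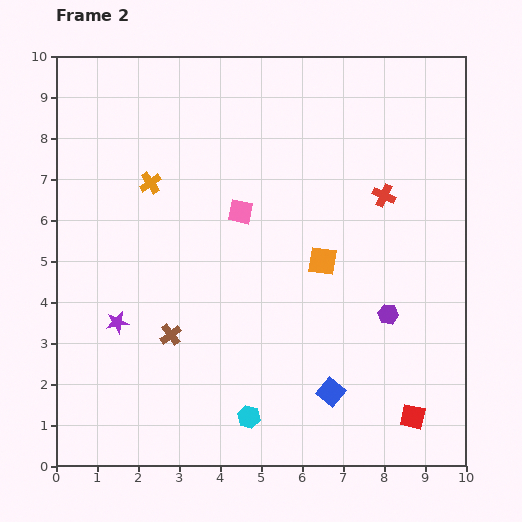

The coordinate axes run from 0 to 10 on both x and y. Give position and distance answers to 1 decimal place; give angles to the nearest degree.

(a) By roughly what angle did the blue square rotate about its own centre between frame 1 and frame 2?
34° clockwise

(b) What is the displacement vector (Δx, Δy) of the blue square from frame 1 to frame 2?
(2.1, -0.4)

The blue square was at (4.6, 2.2) in frame 1 and (6.7, 1.8) in frame 2.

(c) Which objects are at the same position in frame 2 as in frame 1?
none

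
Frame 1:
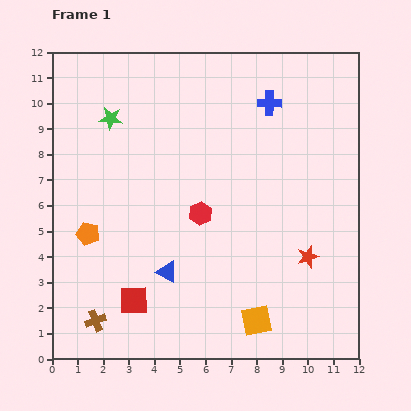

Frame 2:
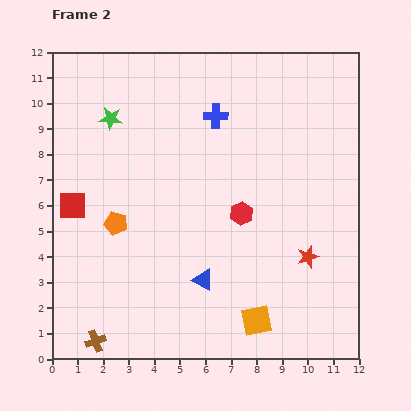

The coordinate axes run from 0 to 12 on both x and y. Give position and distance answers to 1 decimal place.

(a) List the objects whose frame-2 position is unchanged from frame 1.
the orange square, the red star, the green star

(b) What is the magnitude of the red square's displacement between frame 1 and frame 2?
4.4

The red square moved from (3.2, 2.3) to (0.8, 6.0), a distance of √(2.4² + 3.7²) ≈ 4.4.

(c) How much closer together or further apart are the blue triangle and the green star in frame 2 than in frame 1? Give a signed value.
+0.9

Distance in frame 1: 6.4. Distance in frame 2: 7.3.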